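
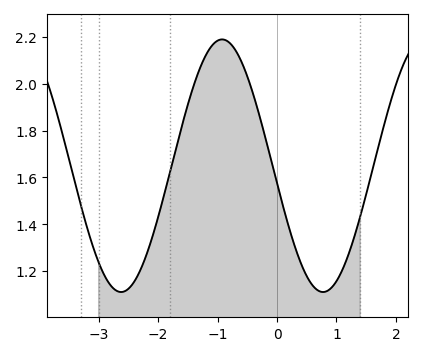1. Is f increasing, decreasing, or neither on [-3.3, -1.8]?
neither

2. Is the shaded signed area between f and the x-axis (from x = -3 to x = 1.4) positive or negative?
positive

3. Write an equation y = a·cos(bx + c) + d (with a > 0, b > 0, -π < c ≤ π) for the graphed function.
y = 0.54cos(1.9x + 1.7) + 1.65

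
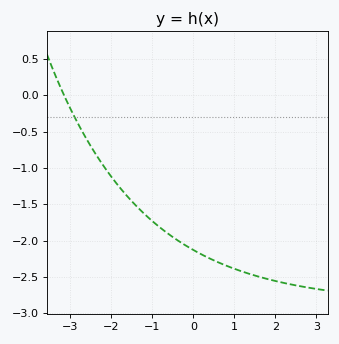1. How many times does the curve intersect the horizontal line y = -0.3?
1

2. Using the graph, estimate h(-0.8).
-1.85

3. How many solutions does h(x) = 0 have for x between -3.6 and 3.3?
1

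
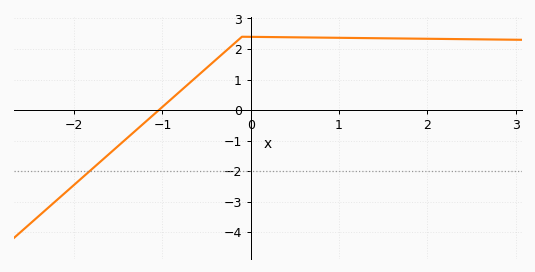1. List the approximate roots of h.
-1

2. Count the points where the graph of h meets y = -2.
1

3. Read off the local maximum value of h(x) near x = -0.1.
2.4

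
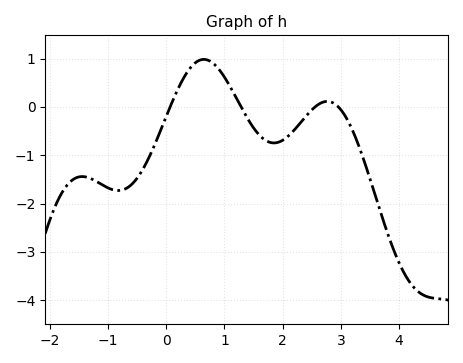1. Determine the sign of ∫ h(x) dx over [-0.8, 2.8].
negative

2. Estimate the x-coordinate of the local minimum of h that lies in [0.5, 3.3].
1.85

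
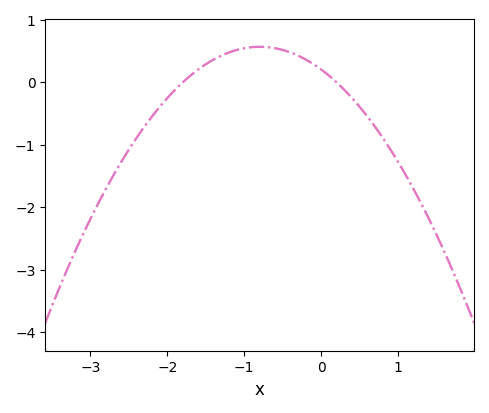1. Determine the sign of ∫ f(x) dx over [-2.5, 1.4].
negative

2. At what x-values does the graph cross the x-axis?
-1.8, 0.2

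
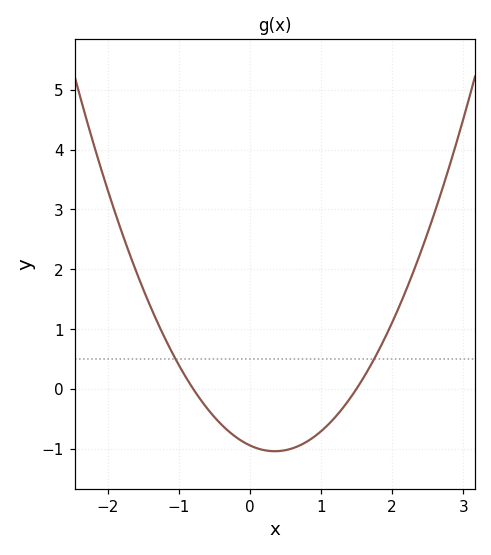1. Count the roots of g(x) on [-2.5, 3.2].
2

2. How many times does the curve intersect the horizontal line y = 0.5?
2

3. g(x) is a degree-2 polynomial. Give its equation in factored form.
y = 0.79(x + 0.8)(x - 1.5)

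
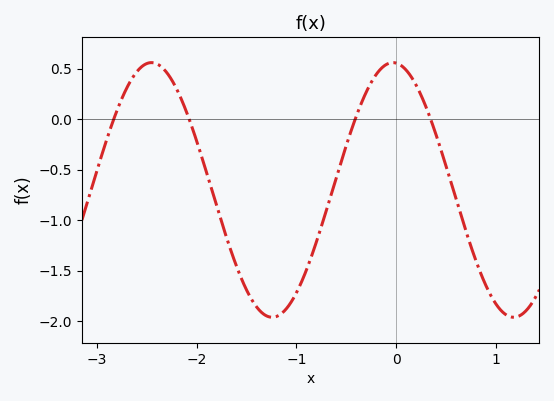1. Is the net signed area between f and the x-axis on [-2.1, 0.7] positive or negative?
negative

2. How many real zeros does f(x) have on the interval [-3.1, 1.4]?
4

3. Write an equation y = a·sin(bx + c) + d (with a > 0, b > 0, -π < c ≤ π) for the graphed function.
y = 1.26sin(2.6x + 1.7) - 0.7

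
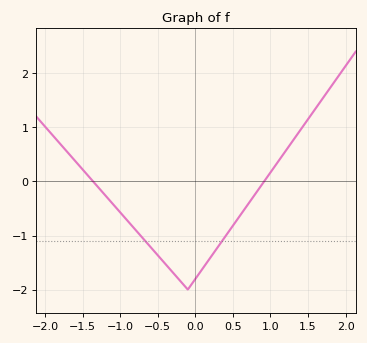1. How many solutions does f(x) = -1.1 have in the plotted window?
2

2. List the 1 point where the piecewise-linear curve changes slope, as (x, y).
(-0.1, -2)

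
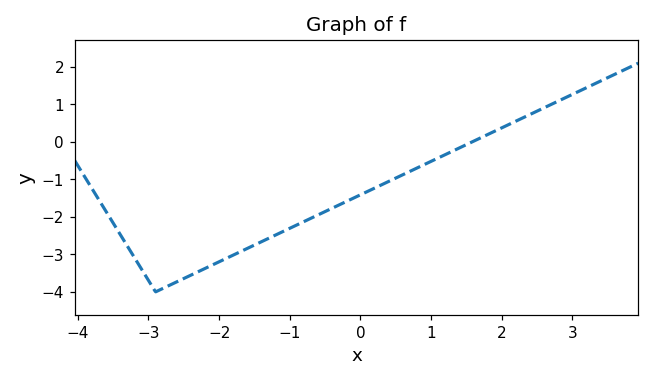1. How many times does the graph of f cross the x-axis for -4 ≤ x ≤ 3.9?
1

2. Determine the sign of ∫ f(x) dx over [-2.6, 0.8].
negative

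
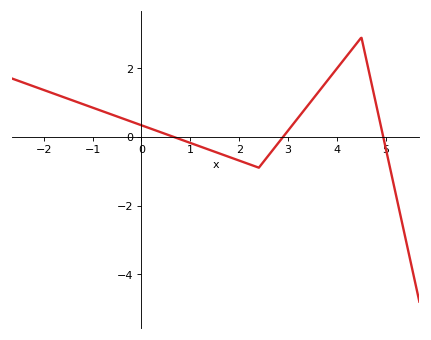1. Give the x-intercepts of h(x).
0.6, 2.8, 5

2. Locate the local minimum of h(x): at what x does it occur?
2.4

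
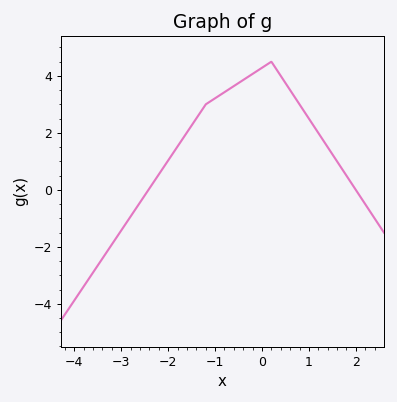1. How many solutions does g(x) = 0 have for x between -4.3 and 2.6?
2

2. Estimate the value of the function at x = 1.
2.5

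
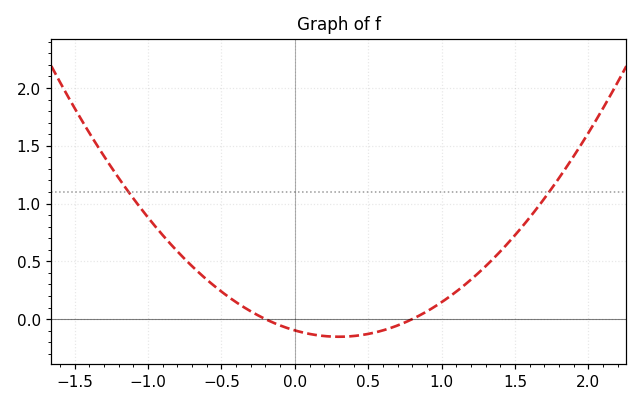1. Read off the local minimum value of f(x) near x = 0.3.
-0.153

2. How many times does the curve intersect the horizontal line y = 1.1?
2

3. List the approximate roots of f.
-0.2, 0.8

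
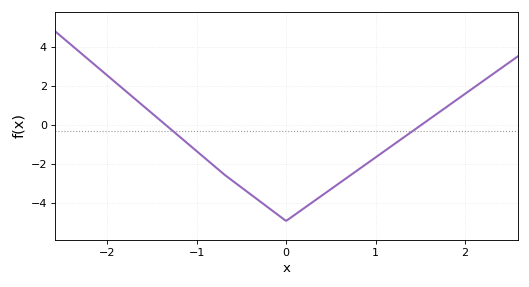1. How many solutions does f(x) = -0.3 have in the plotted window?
2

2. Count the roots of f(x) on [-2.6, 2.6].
2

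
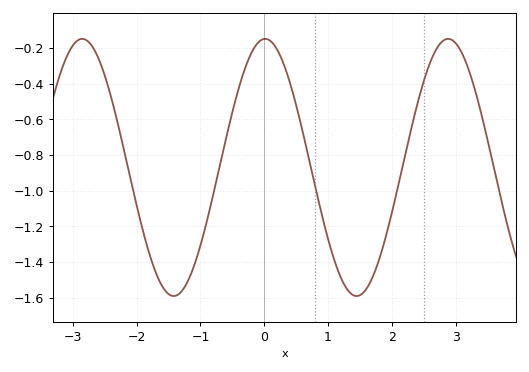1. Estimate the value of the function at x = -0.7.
-0.86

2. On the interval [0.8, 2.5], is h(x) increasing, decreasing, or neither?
neither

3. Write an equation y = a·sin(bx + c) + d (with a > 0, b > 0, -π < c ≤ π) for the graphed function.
y = 0.72sin(2.2x + 1.5) - 0.87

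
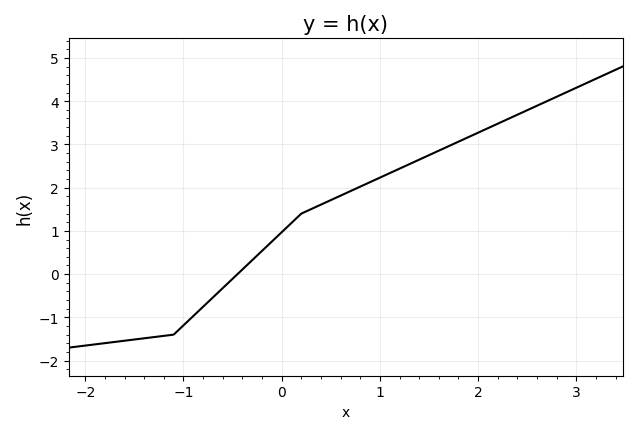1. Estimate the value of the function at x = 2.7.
4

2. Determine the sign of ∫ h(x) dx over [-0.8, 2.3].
positive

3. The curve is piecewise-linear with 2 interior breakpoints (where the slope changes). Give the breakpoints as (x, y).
(-1.1, -1.4); (0.2, 1.4)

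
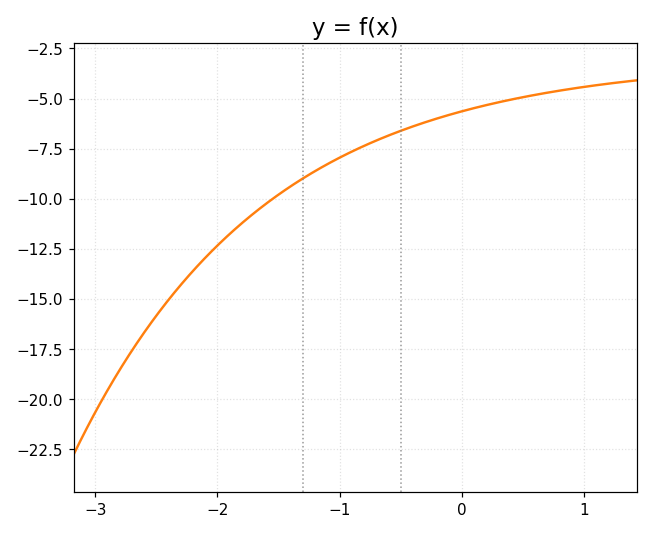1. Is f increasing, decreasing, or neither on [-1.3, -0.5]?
increasing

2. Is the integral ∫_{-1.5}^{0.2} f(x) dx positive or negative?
negative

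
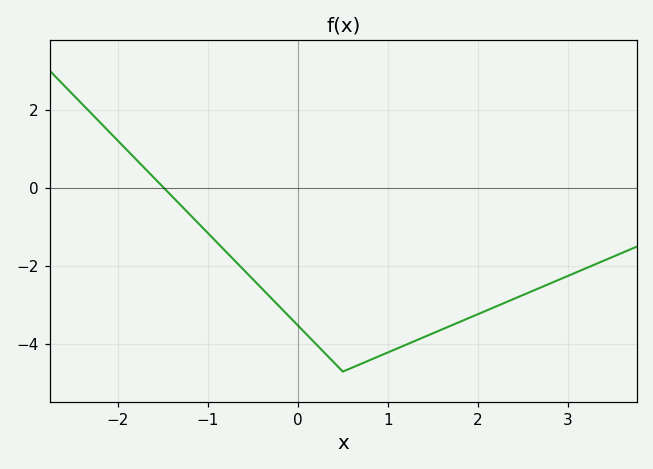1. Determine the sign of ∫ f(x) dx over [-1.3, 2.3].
negative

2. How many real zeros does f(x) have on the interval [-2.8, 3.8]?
1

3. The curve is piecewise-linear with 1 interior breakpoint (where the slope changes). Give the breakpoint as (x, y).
(0.5, -4.7)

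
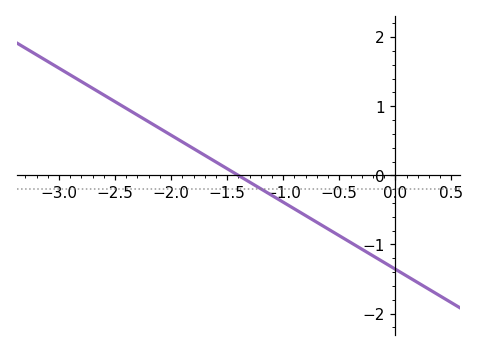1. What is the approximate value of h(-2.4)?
0.97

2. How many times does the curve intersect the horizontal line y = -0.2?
1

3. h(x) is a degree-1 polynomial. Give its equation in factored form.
y = -0.97(x + 1.4)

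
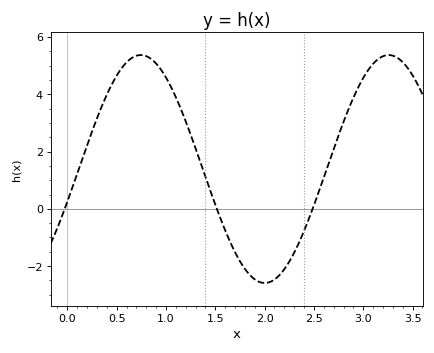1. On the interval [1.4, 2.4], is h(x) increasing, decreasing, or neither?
neither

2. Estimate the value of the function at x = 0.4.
3.98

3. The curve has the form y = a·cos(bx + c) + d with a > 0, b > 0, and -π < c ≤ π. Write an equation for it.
y = 3.98cos(2.5x - 1.86) + 1.39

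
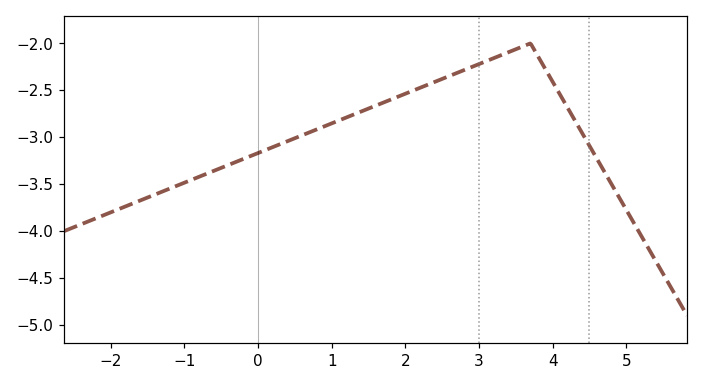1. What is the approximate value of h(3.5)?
-2.05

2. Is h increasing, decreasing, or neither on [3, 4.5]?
neither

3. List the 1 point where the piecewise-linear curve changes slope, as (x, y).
(3.7, -2)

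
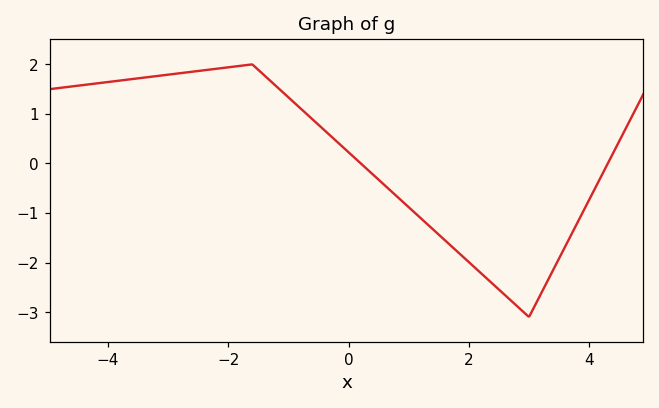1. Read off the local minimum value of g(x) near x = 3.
-3.1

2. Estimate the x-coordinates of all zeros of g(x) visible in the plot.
0.2, 4.4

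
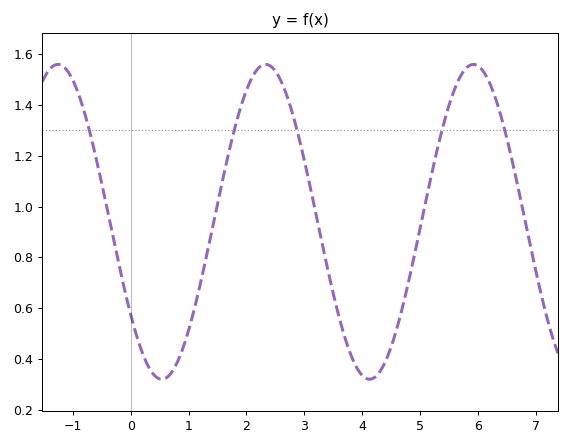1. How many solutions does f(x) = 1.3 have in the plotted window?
5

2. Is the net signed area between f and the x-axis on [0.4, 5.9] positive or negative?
positive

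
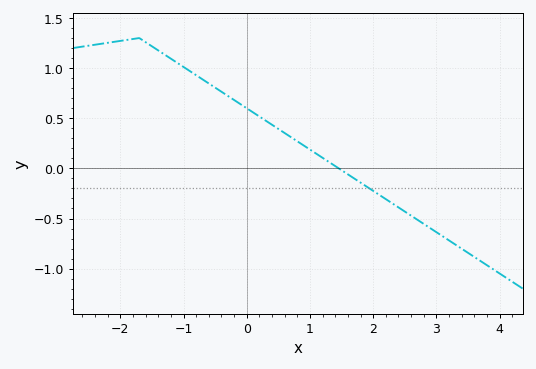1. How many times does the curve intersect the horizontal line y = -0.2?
1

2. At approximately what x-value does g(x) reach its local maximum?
-1.7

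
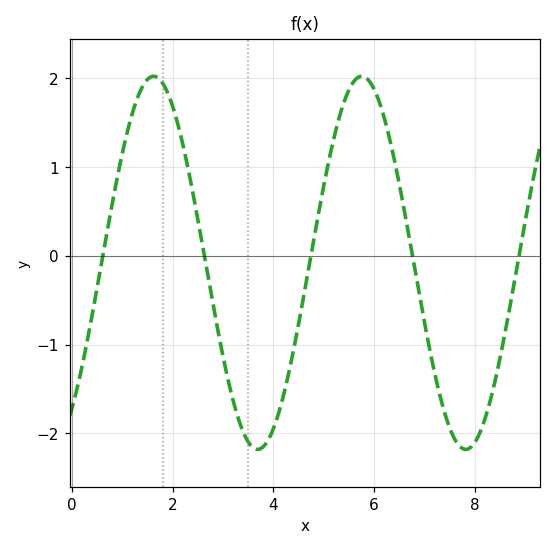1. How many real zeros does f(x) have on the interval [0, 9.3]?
5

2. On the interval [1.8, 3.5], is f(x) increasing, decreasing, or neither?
decreasing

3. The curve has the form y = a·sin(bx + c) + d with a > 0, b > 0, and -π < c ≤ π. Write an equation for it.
y = 2.1sin(1.5x - 0.89) - 0.08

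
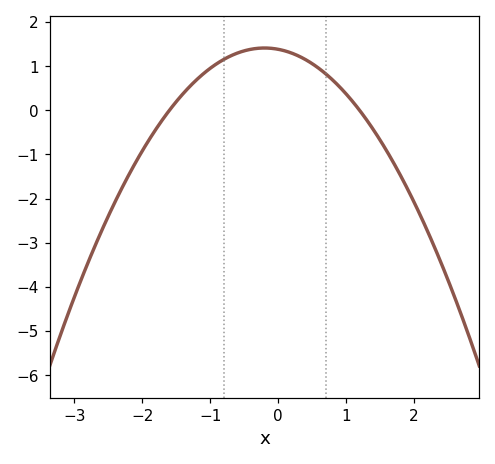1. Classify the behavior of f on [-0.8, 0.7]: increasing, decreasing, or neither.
neither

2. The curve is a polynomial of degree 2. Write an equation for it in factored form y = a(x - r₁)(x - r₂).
y = -0.72(x + 1.6)(x - 1.2)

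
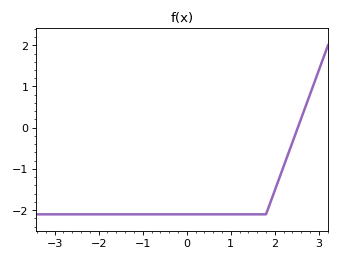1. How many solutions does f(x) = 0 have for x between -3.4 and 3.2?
1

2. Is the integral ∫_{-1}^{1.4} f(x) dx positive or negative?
negative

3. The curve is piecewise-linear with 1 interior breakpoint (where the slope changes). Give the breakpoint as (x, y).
(1.8, -2.1)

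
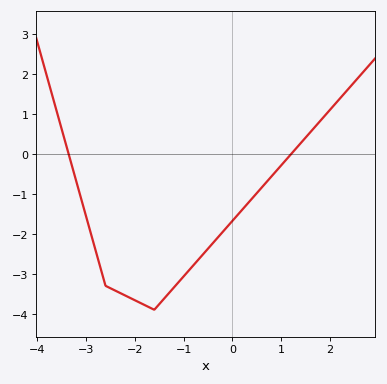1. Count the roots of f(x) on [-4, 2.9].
2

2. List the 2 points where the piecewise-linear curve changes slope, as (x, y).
(-2.6, -3.3); (-1.6, -3.9)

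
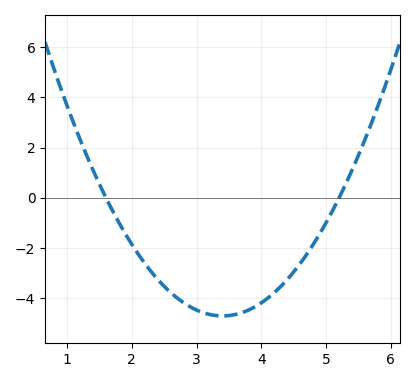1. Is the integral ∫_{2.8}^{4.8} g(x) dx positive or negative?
negative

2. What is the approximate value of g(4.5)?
-2.94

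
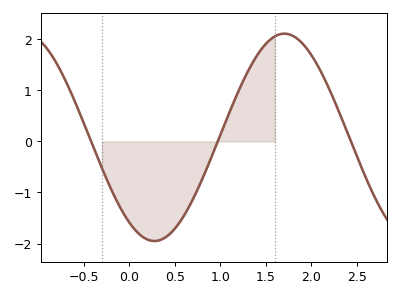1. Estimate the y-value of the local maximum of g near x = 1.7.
2.1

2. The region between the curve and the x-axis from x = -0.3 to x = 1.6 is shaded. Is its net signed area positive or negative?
negative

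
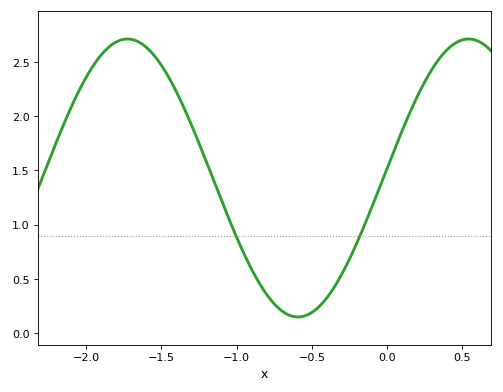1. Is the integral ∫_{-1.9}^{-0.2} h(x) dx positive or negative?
positive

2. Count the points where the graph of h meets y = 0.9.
2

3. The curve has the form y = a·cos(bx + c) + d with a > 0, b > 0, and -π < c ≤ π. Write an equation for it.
y = 1.28cos(2.77x - 1.5) + 1.43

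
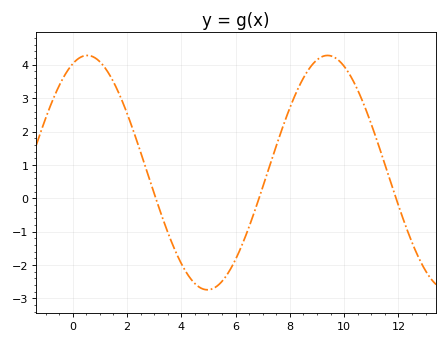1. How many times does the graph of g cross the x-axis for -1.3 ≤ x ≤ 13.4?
3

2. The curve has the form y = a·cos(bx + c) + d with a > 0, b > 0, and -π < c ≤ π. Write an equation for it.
y = 3.51cos(0.71x - 0.382) + 0.77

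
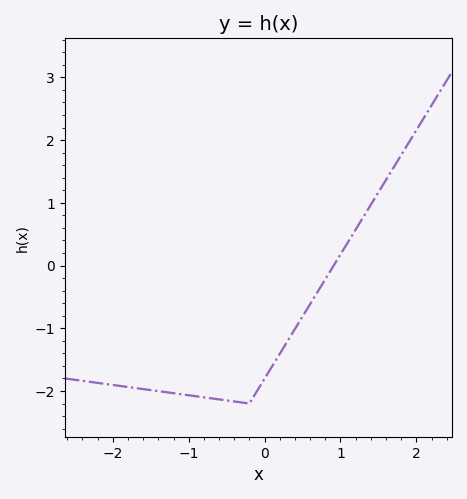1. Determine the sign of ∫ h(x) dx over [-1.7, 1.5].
negative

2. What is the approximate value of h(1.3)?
0.771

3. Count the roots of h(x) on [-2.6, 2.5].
1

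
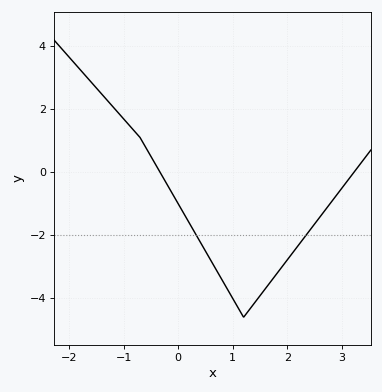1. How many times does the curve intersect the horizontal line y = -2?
2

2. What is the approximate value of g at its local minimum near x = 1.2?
-4.6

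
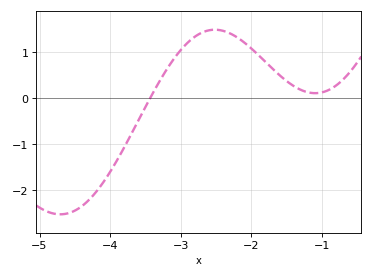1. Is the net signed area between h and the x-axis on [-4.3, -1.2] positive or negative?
positive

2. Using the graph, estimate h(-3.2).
0.6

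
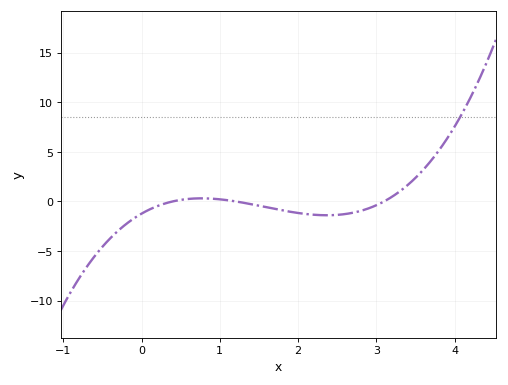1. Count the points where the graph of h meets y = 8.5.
1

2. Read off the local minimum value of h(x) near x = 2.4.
-1.4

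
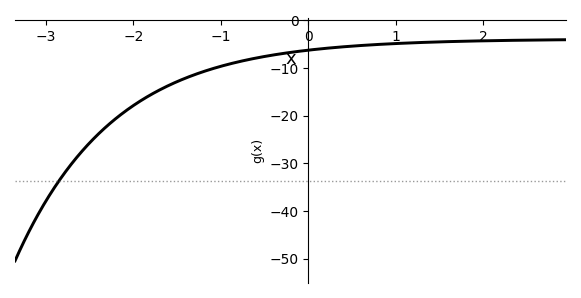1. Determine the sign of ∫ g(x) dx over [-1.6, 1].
negative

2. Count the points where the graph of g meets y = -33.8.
1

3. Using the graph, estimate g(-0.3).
-7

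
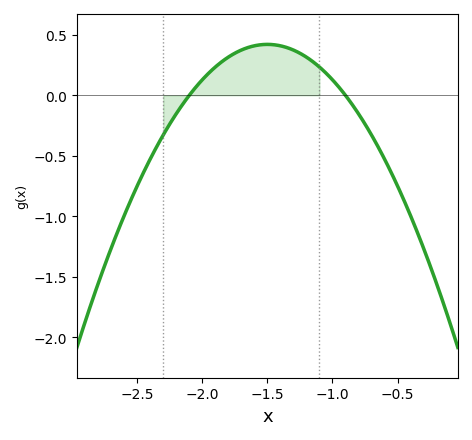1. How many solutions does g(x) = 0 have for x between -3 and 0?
2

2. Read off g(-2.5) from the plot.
-0.749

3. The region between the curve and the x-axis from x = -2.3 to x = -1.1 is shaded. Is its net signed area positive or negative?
positive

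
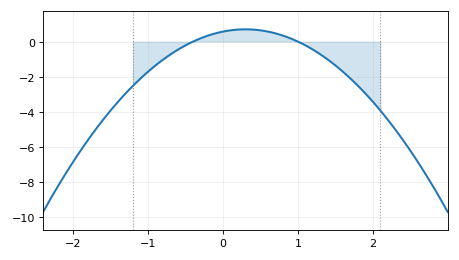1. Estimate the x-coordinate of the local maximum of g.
0.3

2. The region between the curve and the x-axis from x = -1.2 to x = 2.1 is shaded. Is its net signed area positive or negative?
negative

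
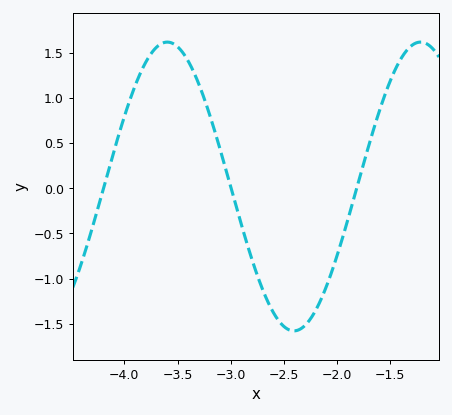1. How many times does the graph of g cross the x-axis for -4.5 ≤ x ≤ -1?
3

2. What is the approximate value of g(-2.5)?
-1.55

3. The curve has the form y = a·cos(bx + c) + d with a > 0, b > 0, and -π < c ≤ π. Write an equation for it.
y = 1.6cos(2.6x - 3.1) + 0.02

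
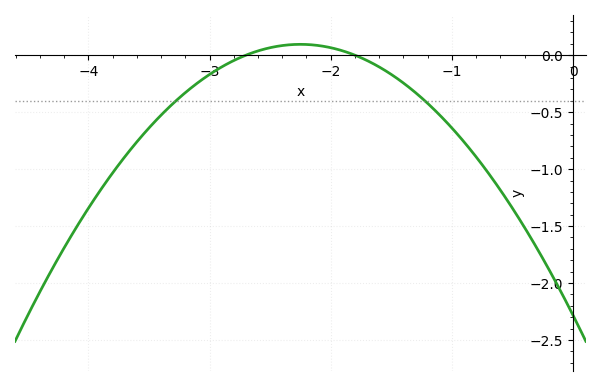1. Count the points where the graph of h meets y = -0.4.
2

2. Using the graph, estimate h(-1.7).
-0.047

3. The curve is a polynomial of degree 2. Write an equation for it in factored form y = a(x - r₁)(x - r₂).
y = -0.47(x + 2.7)(x + 1.8)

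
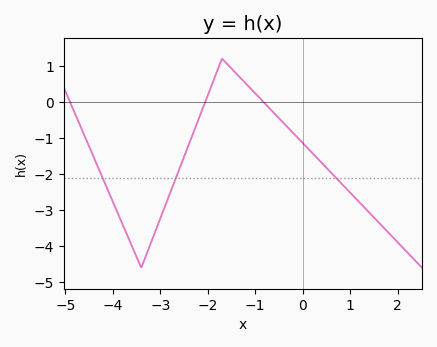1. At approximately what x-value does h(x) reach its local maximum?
-1.7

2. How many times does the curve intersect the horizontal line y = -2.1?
3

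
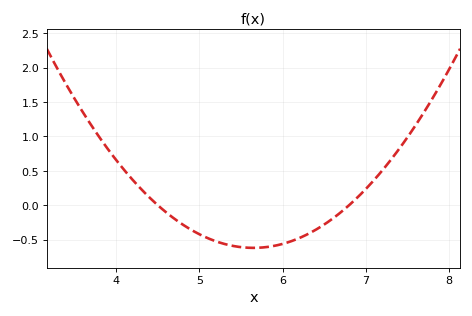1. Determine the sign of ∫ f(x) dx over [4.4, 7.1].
negative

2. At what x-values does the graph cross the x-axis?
4.5, 6.8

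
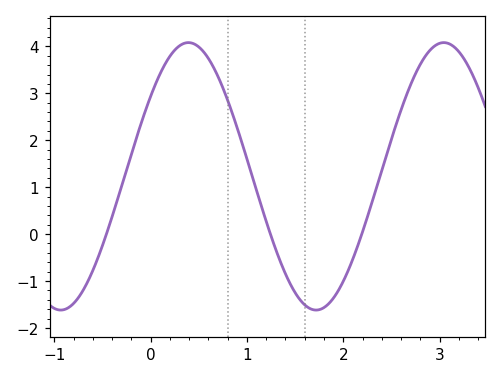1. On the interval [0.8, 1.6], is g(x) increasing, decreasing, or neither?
decreasing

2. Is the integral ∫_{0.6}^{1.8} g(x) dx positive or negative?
positive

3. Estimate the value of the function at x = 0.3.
4.01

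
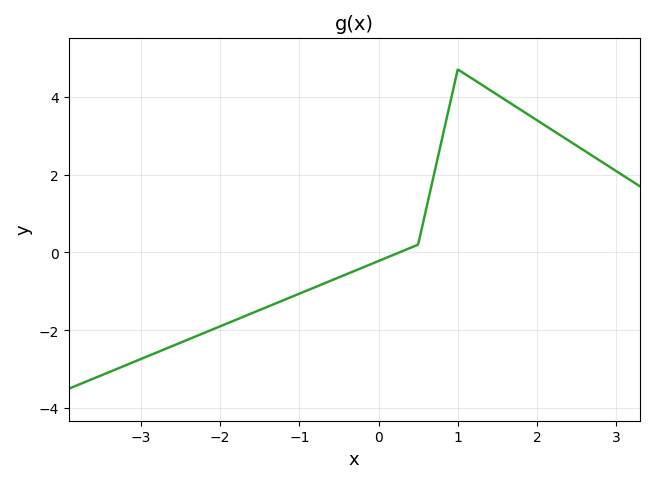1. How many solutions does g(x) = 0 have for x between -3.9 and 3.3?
1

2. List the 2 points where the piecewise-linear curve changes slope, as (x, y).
(0.5, 0.2); (1, 4.7)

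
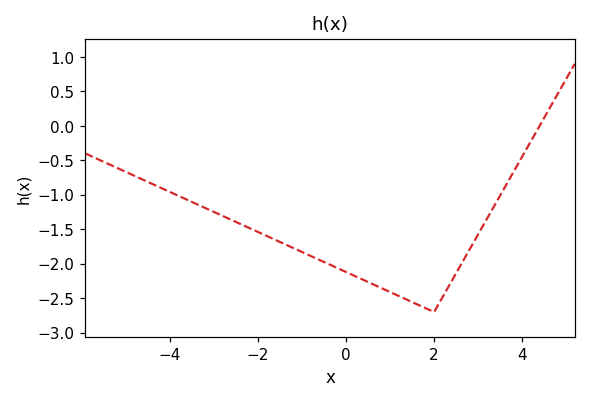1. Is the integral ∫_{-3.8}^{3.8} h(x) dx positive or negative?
negative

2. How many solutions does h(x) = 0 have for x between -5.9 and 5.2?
1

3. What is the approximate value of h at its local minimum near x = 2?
-2.7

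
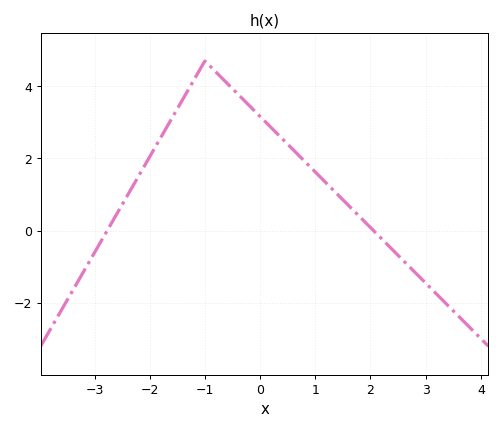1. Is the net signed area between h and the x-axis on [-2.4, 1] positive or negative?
positive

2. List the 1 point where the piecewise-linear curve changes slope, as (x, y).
(-1, 4.7)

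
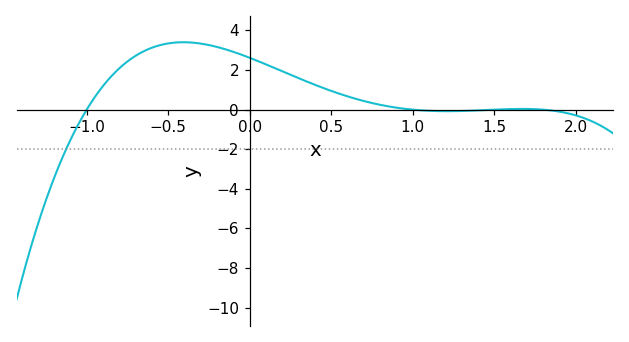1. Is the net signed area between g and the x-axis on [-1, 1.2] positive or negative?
positive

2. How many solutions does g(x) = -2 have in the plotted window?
1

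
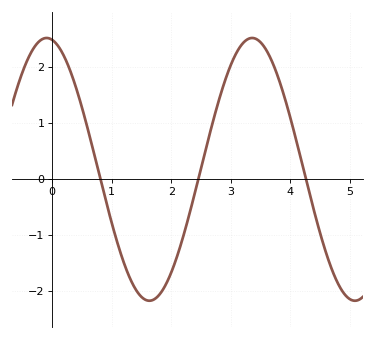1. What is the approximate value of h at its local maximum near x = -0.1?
2.52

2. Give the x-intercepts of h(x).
0.809, 2.46, 4.26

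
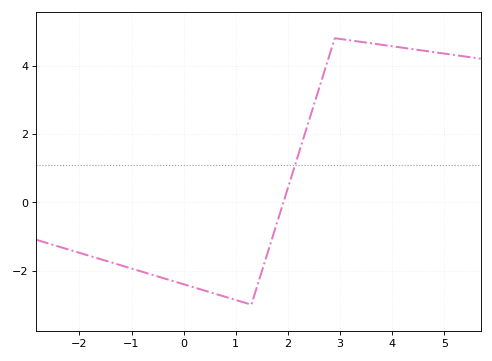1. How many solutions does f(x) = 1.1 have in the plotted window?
1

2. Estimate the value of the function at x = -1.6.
-1.6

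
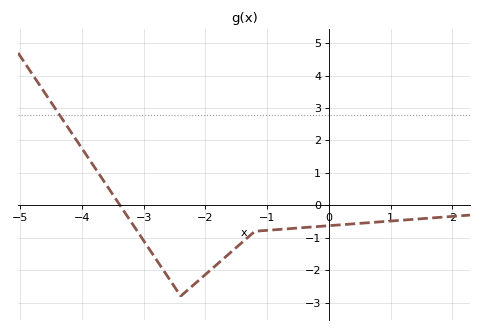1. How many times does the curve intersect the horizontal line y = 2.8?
1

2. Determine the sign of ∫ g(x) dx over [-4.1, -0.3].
negative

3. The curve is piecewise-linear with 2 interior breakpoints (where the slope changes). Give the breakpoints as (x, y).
(-2.4, -2.8); (-1.2, -0.8)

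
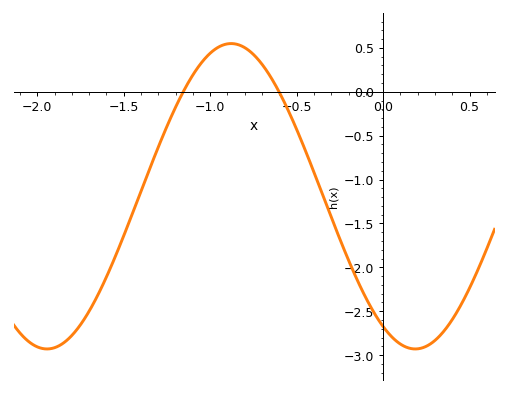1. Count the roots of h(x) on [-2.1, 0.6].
2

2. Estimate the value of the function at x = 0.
-2.67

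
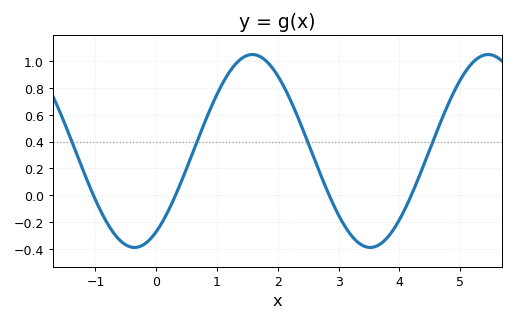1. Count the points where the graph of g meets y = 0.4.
4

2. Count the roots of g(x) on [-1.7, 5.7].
4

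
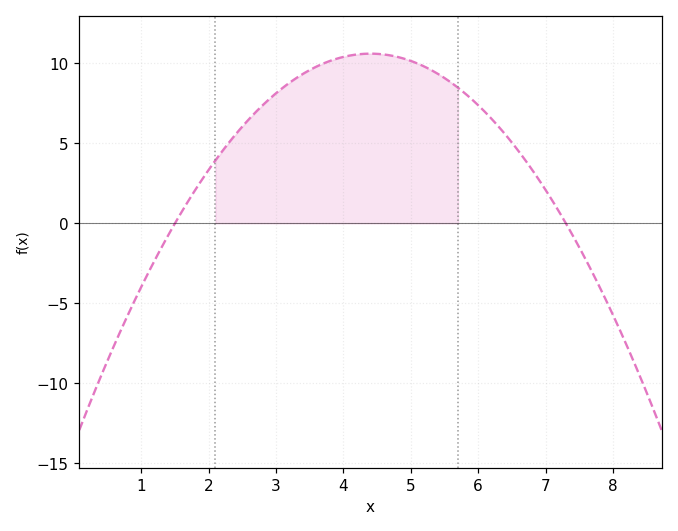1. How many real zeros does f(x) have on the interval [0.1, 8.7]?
2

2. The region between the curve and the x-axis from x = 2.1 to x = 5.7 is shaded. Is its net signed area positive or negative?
positive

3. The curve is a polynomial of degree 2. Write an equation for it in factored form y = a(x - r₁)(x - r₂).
y = -1.26(x - 1.5)(x - 7.3)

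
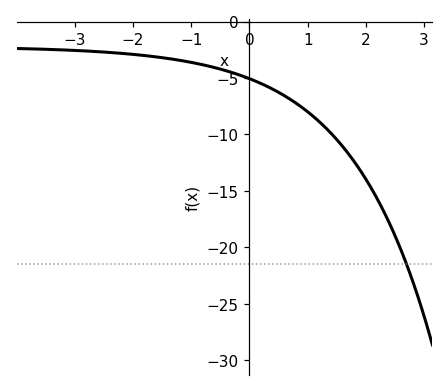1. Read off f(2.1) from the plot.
-15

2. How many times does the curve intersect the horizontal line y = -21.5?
1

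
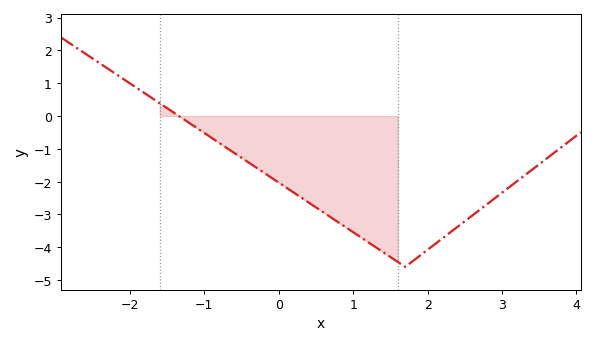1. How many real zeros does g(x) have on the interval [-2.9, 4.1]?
1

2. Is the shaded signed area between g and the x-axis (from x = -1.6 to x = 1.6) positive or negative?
negative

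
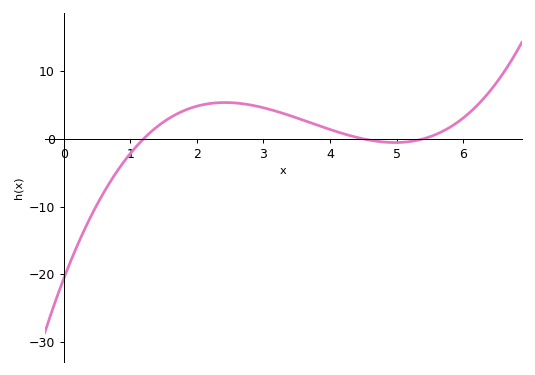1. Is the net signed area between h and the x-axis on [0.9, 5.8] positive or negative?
positive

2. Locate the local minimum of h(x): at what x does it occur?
5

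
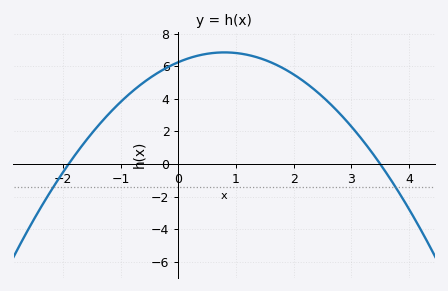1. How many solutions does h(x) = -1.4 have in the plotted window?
2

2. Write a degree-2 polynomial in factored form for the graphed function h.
y = -0.94(x + 1.9)(x - 3.5)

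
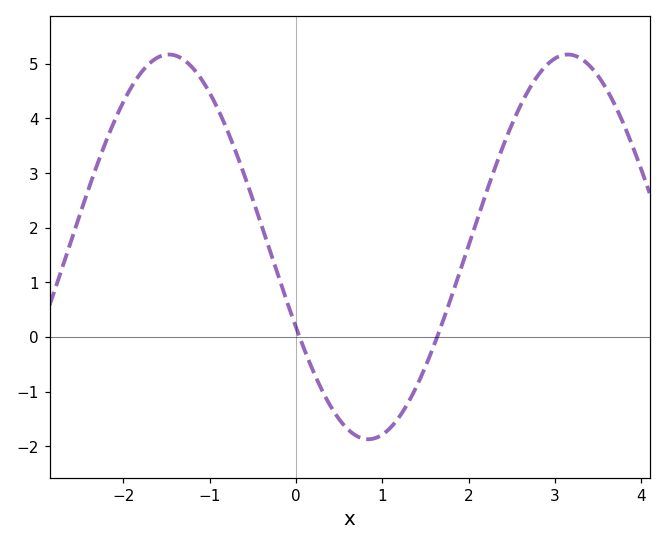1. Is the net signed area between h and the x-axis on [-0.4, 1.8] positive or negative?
negative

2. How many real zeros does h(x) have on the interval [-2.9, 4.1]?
2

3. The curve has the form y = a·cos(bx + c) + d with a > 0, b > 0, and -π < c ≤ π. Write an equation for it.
y = 3.52cos(1.36x + 2) + 1.65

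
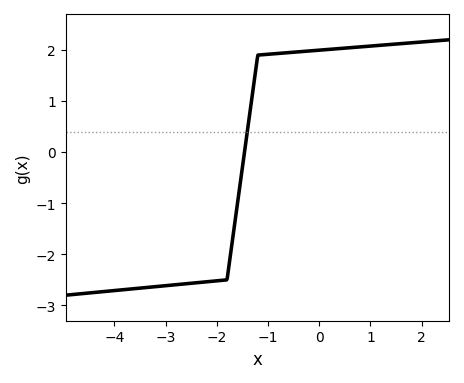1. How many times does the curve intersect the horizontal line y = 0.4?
1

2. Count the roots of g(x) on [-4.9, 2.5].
1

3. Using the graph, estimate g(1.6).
2.12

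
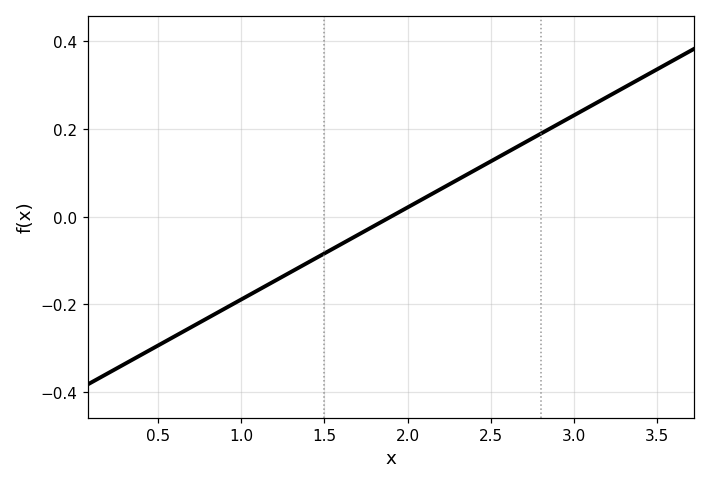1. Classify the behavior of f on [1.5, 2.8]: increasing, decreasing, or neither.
increasing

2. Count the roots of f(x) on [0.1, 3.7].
1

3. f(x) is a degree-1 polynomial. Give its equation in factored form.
y = 0.21(x - 1.9)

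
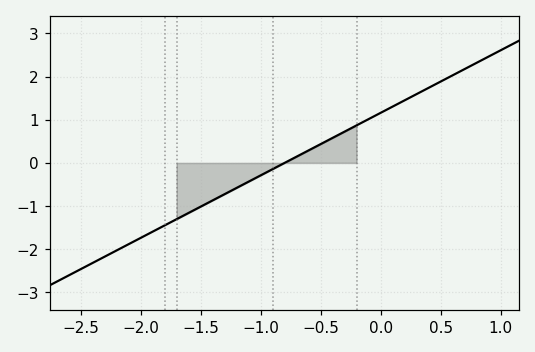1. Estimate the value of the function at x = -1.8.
-1.4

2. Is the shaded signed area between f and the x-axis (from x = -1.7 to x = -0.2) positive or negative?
negative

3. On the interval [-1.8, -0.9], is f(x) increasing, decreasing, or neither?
increasing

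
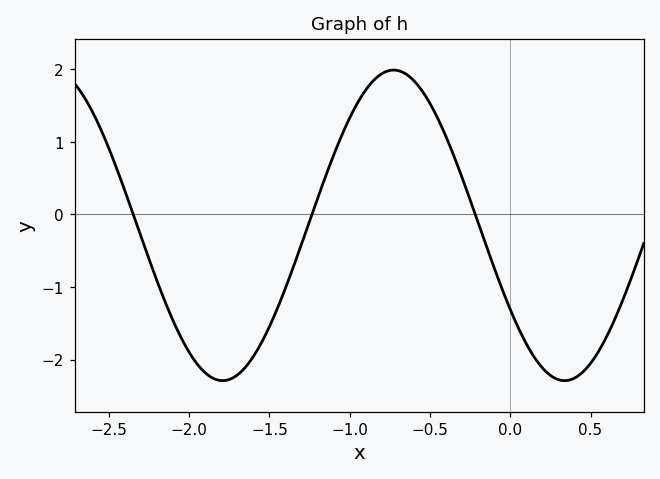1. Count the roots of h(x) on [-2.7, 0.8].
3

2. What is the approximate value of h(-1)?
1.3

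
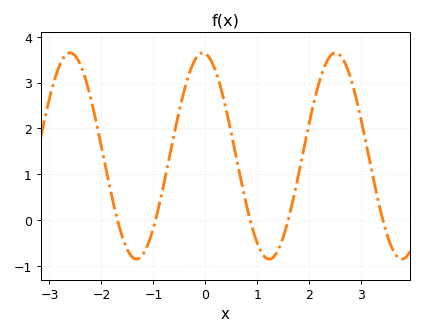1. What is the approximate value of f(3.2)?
1.09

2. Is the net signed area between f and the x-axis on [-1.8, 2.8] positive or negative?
positive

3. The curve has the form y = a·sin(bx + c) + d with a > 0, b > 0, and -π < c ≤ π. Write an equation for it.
y = 2.25sin(2.46x + 1.69) + 1.4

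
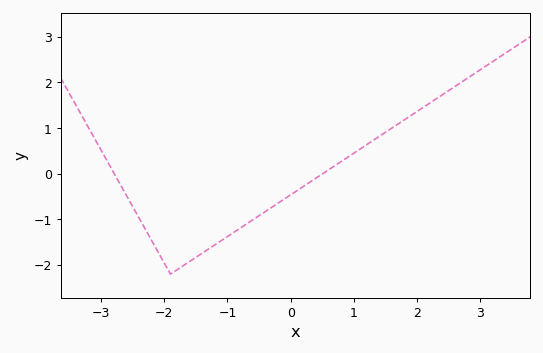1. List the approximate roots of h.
-2.79, 0.507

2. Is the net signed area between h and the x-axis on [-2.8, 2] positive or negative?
negative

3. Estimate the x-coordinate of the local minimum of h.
-1.9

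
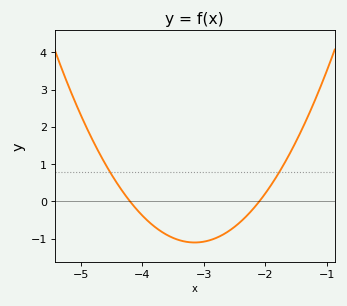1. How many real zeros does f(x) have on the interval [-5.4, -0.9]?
2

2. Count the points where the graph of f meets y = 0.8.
2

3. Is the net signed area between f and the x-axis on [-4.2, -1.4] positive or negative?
negative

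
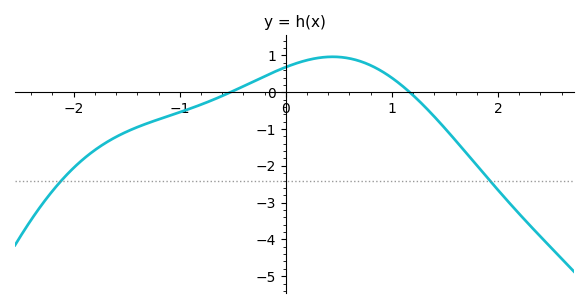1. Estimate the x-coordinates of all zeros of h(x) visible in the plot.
-0.5, 1.2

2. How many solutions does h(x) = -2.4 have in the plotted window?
2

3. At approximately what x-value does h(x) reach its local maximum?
0.4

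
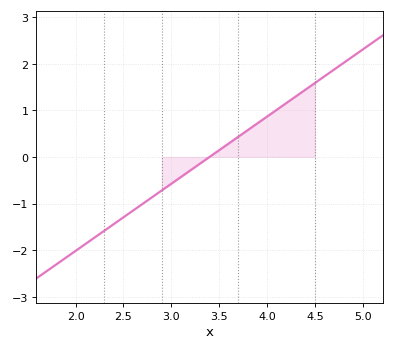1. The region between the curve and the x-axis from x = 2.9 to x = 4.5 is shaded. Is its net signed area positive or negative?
positive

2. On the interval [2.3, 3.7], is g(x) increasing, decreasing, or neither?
increasing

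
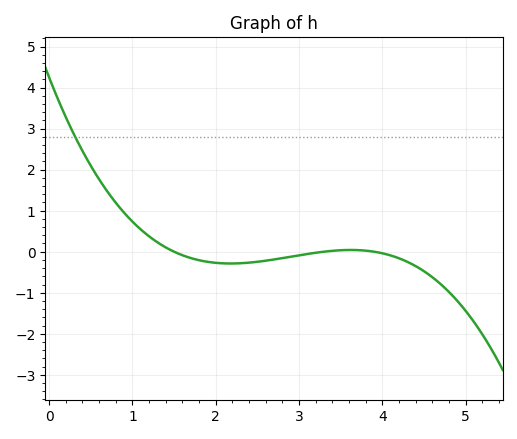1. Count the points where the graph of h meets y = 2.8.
1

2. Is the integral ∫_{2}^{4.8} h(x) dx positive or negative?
negative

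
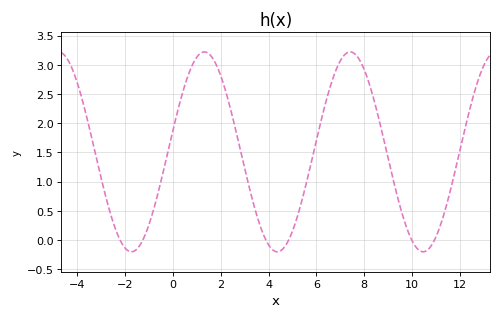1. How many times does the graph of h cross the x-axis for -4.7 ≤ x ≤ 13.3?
6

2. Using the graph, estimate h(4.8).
-0.05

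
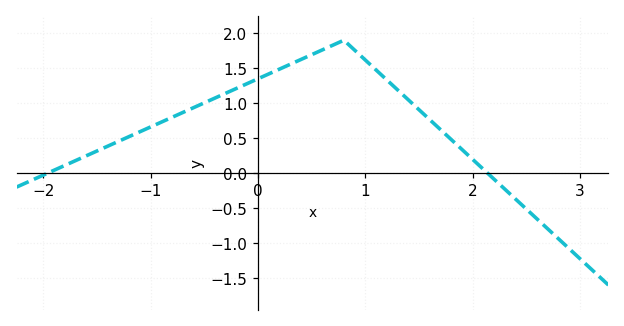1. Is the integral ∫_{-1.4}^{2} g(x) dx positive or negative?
positive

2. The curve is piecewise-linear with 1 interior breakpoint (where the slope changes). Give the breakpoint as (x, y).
(0.8, 1.9)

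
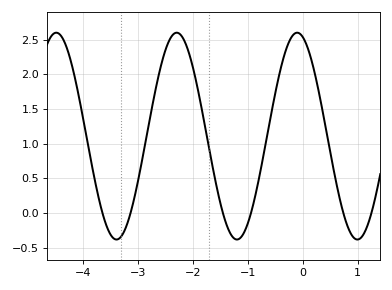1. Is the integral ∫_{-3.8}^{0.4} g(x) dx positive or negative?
positive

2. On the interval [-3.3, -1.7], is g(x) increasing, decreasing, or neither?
neither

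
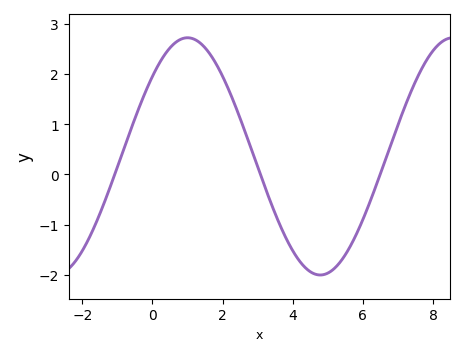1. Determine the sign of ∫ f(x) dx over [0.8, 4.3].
positive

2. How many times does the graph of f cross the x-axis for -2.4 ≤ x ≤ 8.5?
3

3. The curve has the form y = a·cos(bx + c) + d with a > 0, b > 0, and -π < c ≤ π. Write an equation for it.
y = 2.36cos(0.83x - 0.83) + 0.36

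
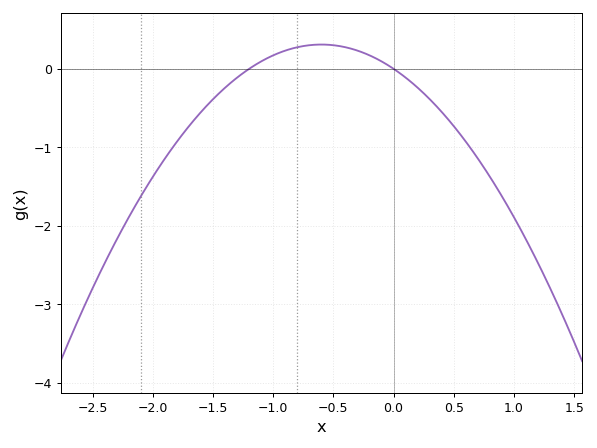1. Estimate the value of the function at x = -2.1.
-1.63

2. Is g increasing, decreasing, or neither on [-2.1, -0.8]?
increasing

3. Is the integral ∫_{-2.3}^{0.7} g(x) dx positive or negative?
negative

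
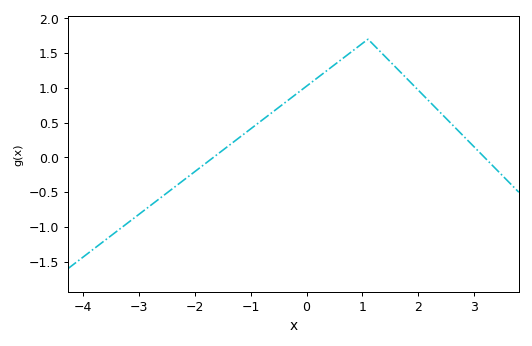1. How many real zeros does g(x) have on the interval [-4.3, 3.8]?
2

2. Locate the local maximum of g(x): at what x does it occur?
1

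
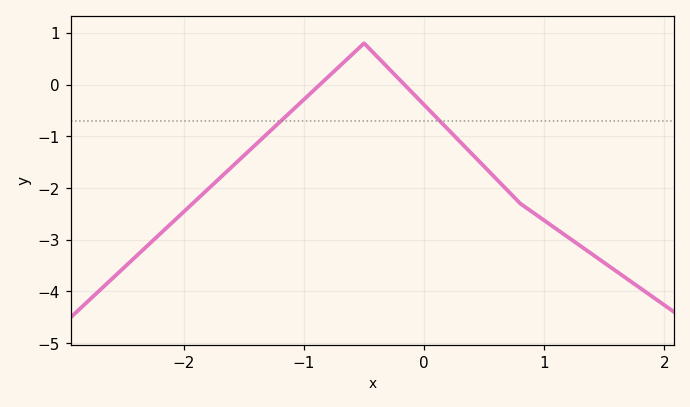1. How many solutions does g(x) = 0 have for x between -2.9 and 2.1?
2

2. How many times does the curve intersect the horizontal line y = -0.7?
2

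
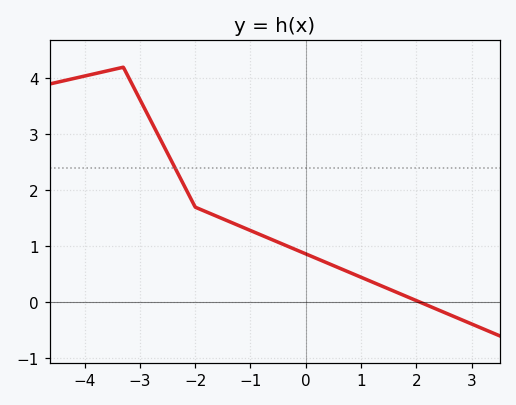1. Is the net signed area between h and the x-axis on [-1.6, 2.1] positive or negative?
positive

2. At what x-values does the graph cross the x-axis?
2.08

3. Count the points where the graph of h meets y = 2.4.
1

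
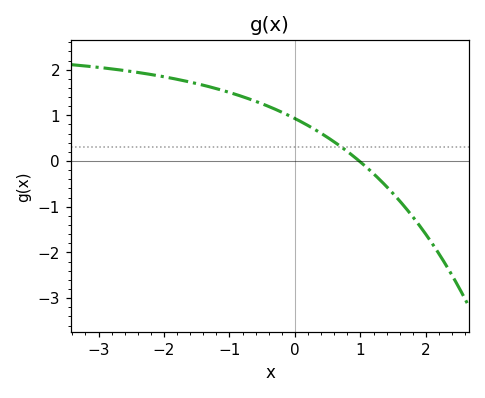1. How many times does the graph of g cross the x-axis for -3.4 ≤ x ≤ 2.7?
1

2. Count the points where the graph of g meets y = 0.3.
1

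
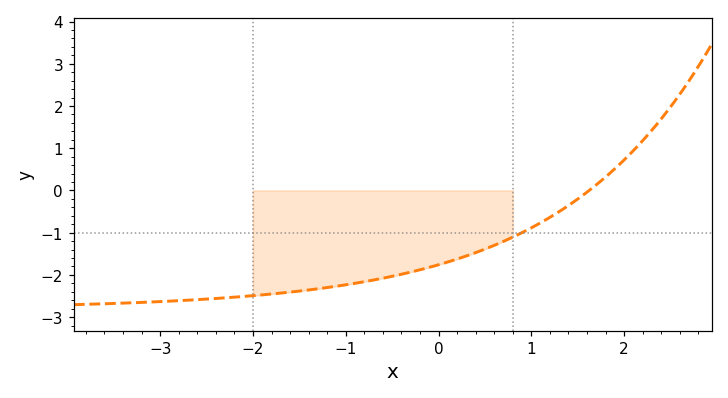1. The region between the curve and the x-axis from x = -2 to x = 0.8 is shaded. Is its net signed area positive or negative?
negative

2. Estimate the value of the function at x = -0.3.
-1.93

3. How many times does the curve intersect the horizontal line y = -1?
1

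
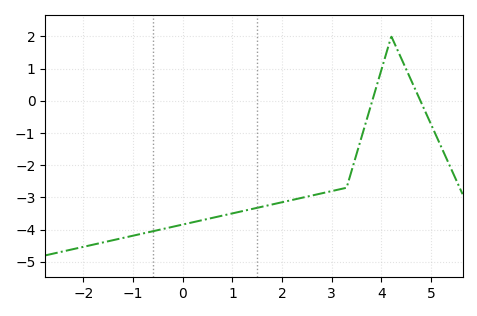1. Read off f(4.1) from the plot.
1.48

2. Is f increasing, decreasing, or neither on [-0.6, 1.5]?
increasing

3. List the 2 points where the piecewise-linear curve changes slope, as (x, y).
(3.3, -2.7); (4.2, 2)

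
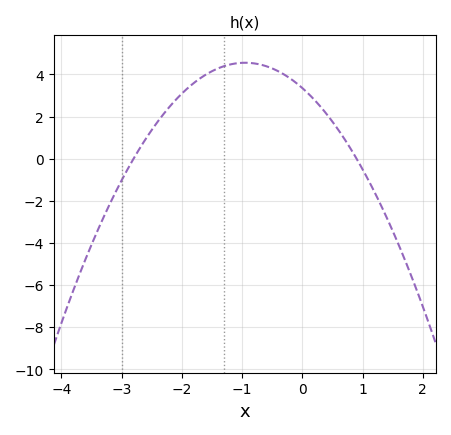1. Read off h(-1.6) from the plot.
3.99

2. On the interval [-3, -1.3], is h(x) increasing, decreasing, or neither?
increasing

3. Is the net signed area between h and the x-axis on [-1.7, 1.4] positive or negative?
positive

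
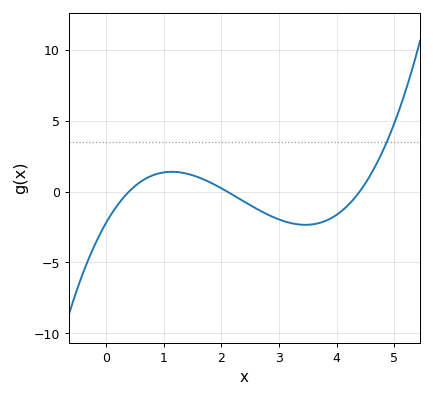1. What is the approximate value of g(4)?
-1.5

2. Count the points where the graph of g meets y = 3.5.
1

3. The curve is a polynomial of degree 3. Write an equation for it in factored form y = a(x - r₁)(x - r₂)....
y = 0.6(x - 0.4)(x - 2.1)(x - 4.4)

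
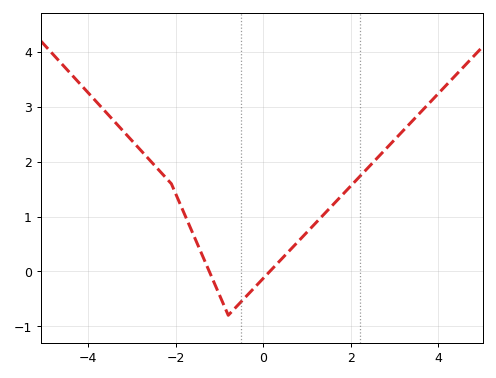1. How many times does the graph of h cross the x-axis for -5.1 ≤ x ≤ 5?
2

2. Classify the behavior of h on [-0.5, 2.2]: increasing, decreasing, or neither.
increasing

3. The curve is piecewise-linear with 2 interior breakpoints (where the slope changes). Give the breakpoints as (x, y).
(-2.1, 1.6); (-0.8, -0.8)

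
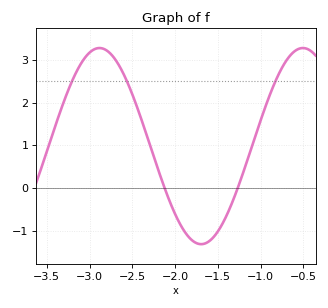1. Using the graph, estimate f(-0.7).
3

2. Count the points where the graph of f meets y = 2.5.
3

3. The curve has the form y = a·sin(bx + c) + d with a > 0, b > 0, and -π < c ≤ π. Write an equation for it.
y = 2.3sin(2.6x + 2.9) + 0.98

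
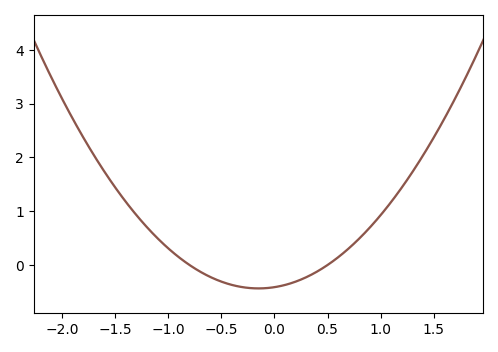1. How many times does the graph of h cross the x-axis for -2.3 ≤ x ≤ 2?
2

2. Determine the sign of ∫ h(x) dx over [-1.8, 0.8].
positive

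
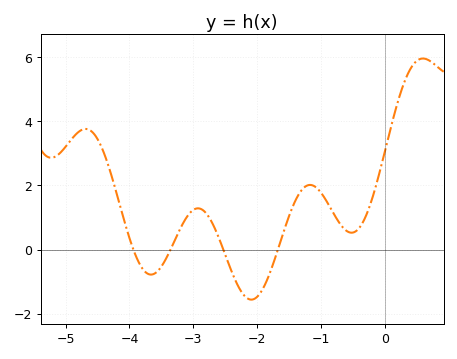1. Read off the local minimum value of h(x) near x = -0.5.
0.6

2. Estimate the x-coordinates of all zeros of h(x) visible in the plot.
-3.9, -3.4, -2.5, -1.7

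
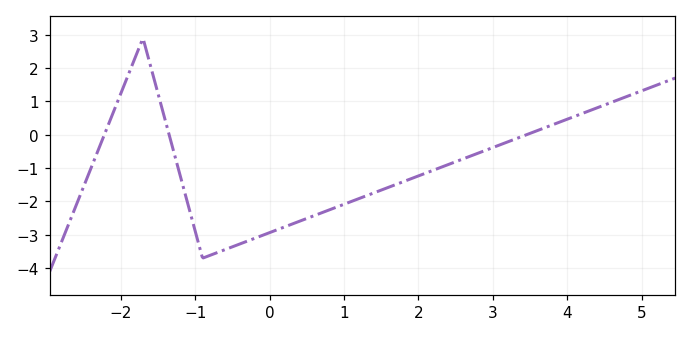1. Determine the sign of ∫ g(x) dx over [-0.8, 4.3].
negative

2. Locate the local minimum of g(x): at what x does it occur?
-0.8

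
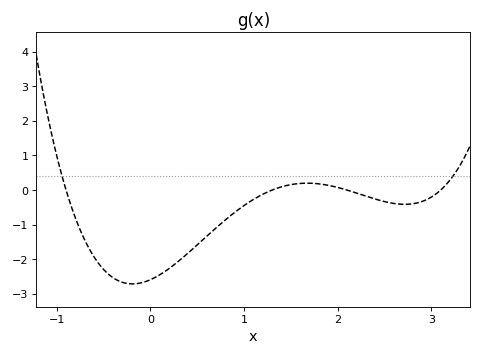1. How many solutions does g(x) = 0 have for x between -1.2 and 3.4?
4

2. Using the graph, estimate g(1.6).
0.2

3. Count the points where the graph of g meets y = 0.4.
2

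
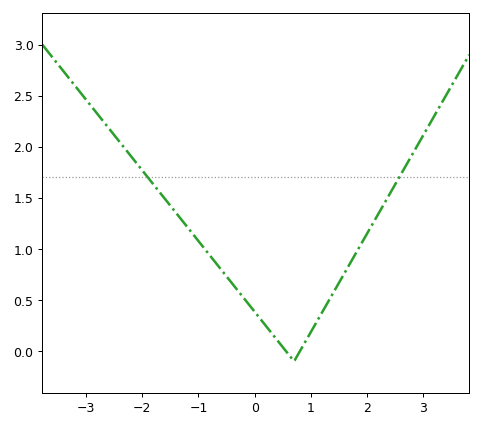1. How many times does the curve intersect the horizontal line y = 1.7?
2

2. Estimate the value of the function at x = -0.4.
0.662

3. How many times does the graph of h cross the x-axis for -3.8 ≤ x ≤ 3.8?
2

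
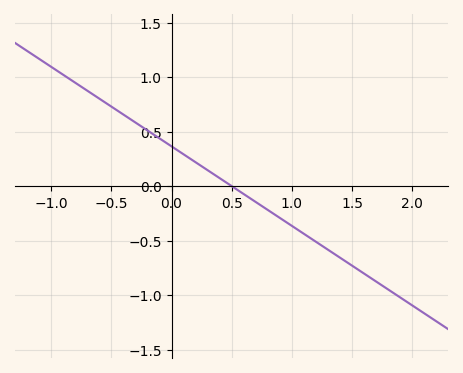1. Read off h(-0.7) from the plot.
0.876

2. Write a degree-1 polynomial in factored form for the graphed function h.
y = -0.73(x - 0.5)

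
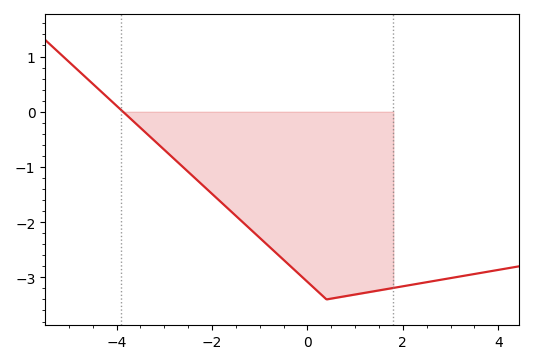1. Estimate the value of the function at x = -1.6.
-1.81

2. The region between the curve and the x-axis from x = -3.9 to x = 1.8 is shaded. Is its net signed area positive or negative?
negative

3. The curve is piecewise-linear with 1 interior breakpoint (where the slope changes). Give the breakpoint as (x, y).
(0.4, -3.4)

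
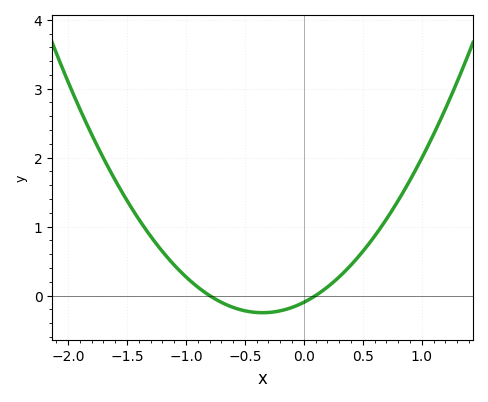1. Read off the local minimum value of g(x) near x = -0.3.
-0.2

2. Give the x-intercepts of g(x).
-0.8, 0.1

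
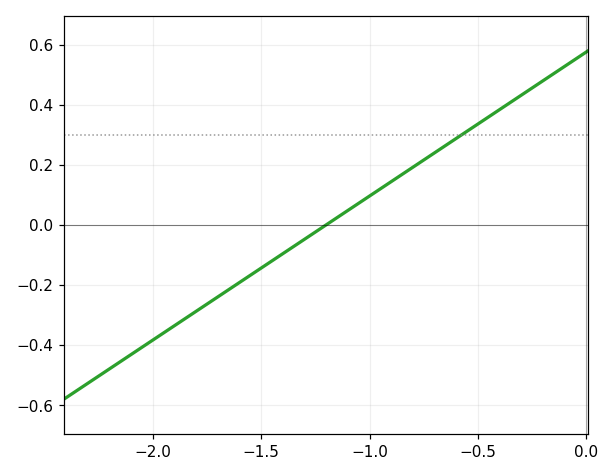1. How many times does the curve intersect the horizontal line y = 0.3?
1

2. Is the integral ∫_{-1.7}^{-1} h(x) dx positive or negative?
negative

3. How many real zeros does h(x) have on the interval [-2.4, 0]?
1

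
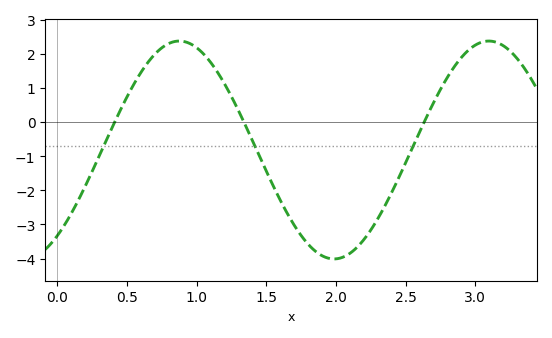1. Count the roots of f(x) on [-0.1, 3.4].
3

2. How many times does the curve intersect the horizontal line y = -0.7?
3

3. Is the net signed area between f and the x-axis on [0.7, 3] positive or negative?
negative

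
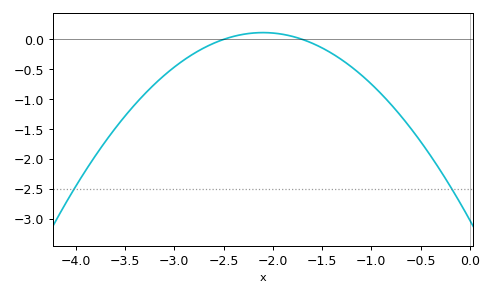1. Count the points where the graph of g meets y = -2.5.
2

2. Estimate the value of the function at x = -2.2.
0.106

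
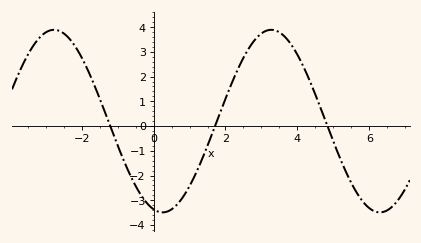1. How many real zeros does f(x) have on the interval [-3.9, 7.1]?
3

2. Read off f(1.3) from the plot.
-1.5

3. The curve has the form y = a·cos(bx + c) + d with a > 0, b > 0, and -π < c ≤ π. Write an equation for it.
y = 3.69cos(1x + 2.9) + 0.2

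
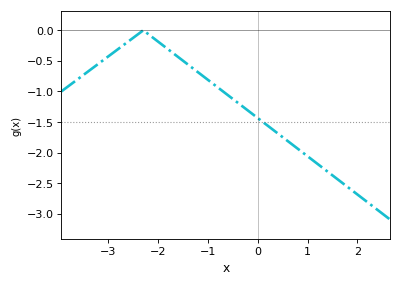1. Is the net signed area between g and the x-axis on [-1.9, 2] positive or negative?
negative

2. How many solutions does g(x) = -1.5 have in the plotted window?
1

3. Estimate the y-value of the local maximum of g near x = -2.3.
0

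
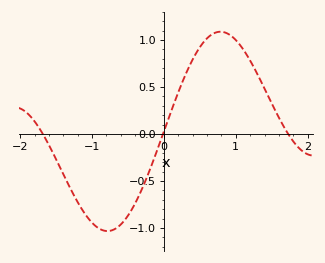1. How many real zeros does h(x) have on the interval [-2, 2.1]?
3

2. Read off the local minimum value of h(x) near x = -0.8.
-1.05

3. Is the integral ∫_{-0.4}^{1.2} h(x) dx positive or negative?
positive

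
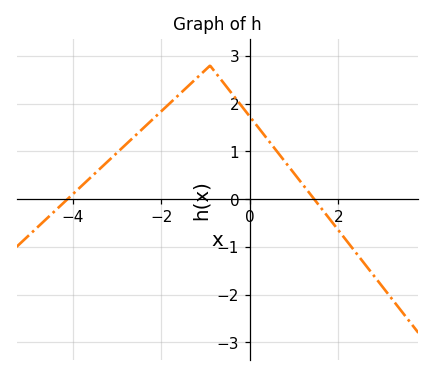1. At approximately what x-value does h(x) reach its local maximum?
-0.901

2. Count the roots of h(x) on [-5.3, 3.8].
2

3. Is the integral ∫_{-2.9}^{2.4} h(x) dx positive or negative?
positive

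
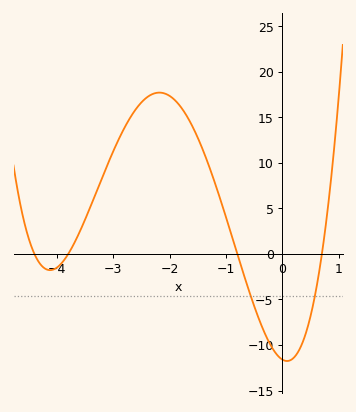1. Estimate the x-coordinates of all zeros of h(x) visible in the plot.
-4.4, -3.8, -0.8, 0.7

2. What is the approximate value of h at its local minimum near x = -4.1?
-2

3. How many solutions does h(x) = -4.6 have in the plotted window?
2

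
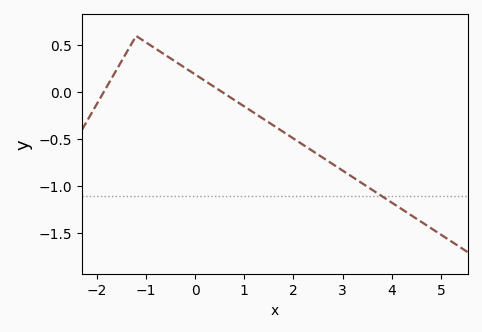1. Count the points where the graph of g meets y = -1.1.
1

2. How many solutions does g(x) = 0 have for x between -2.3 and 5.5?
2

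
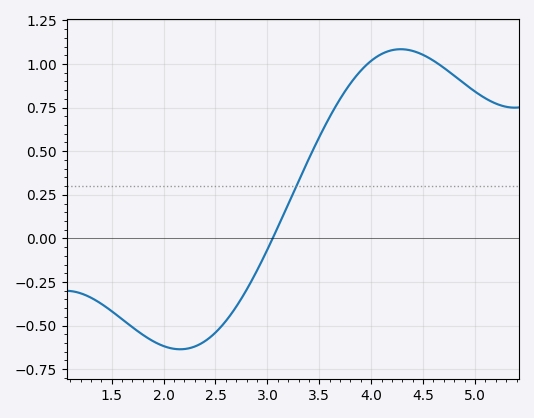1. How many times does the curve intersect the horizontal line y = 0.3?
1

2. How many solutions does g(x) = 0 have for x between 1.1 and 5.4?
1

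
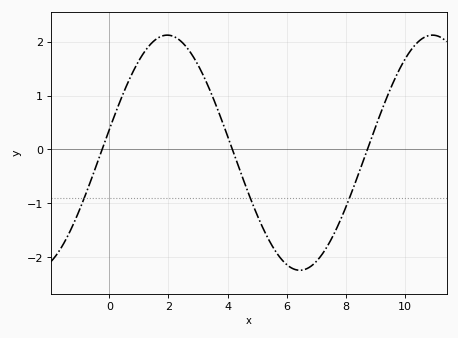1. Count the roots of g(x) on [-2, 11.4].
3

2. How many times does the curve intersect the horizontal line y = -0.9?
3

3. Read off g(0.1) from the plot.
0.5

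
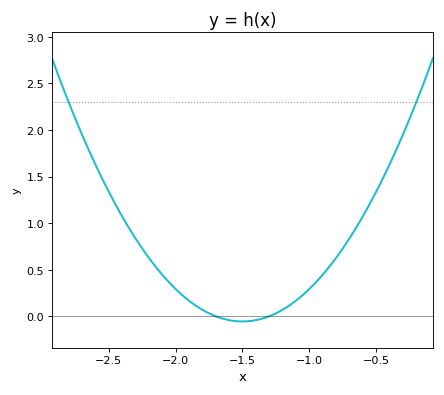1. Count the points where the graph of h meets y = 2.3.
2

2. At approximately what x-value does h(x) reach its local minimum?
-1.5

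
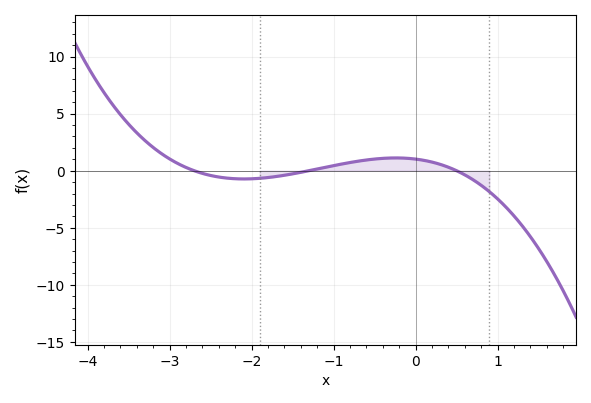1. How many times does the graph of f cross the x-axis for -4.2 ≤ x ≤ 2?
3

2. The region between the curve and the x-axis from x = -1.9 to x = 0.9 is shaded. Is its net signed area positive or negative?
positive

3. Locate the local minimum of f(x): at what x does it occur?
-2.09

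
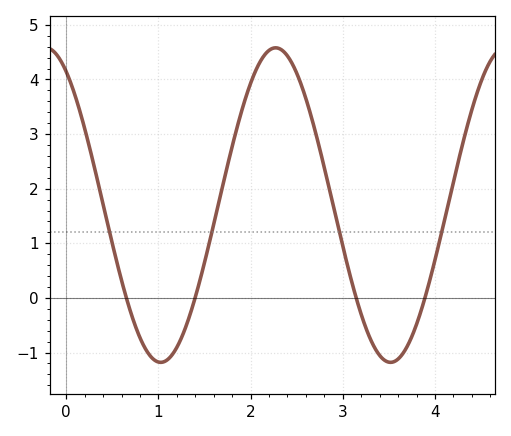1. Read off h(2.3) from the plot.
4.57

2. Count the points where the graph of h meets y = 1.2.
4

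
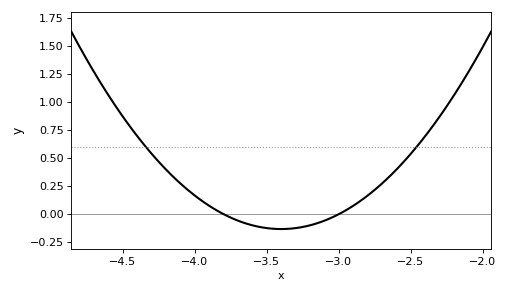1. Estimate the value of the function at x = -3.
0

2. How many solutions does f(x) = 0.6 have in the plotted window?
2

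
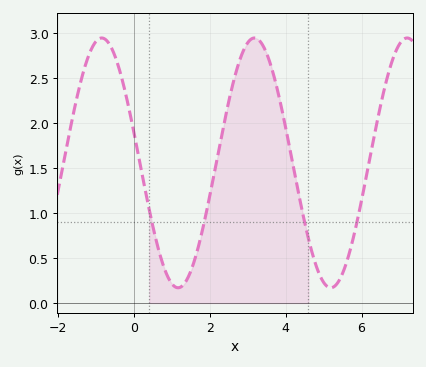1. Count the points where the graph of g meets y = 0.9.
4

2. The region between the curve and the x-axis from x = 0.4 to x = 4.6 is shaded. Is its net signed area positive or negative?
positive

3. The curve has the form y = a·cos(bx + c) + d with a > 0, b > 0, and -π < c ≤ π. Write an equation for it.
y = 1.39cos(1.6x + 1.3) + 1.56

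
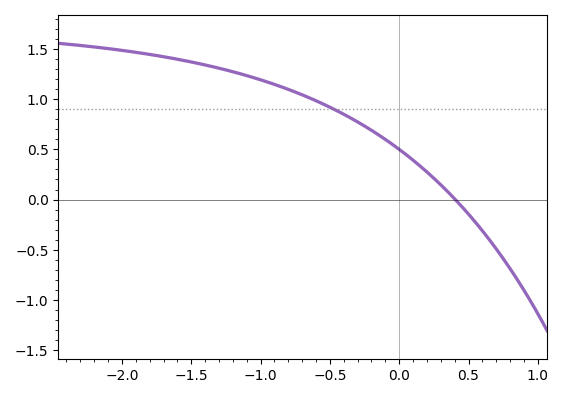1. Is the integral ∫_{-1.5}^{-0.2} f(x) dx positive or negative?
positive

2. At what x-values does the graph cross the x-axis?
0.4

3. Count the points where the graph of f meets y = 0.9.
1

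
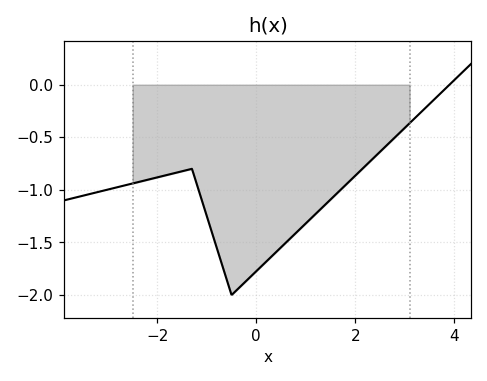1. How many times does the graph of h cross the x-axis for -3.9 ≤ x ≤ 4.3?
1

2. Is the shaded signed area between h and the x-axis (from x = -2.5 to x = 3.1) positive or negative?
negative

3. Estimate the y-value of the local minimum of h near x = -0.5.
-2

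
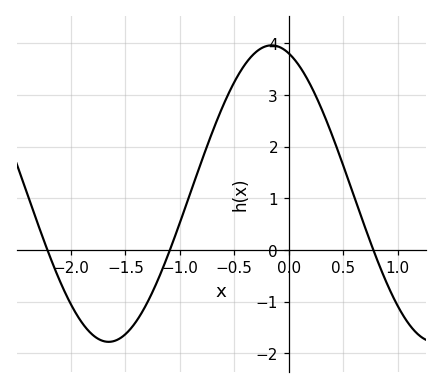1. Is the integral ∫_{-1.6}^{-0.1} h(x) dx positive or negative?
positive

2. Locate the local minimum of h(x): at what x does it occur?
-1.65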